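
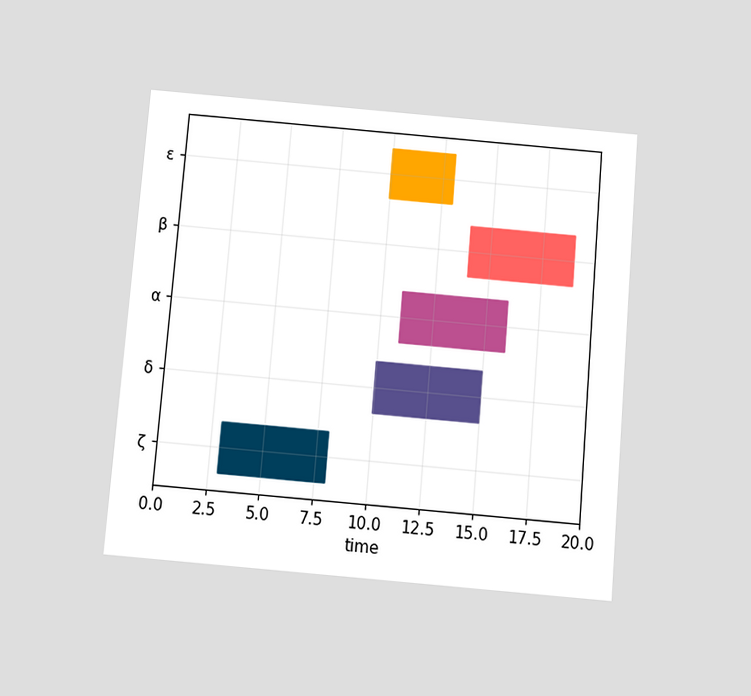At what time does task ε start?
10

The chart is tilted about 5° clockwise and viewed slightly from below. The ε bar begins at t=10.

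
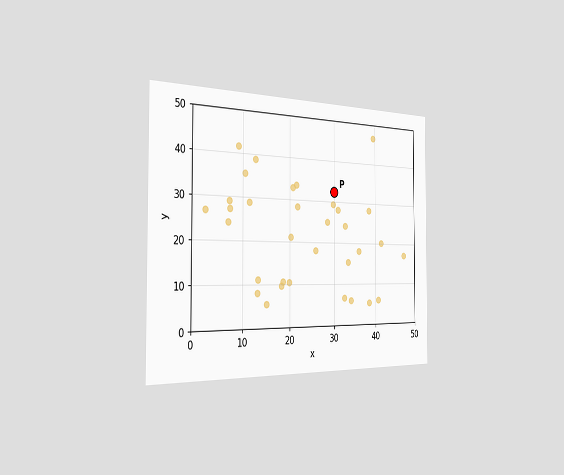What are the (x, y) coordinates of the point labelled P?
(30, 32.5)

The chart is viewed slightly from the left. Following the gridlines from P to each axis, P sits at (30, 32.5).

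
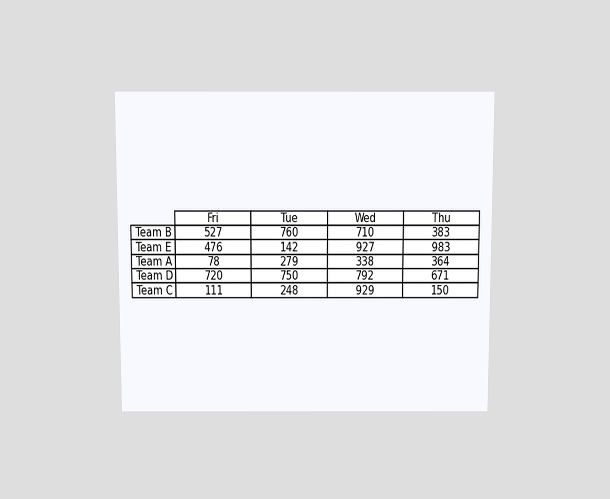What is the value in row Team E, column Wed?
The chart is viewed slightly from above. The (Team E, Wed) cell reads 927.

927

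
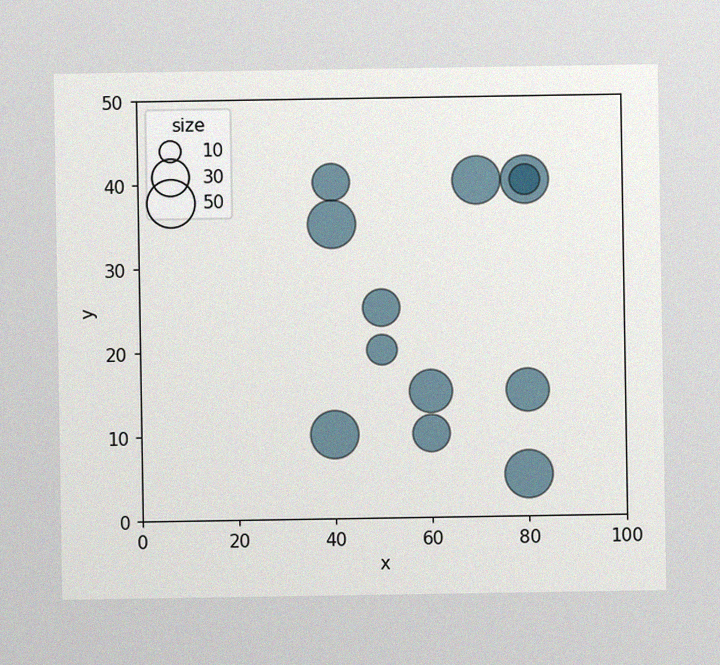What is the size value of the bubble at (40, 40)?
The image has some photo noise and uneven lighting. Matching the bubble at (40, 40) against the size legend gives 30.

30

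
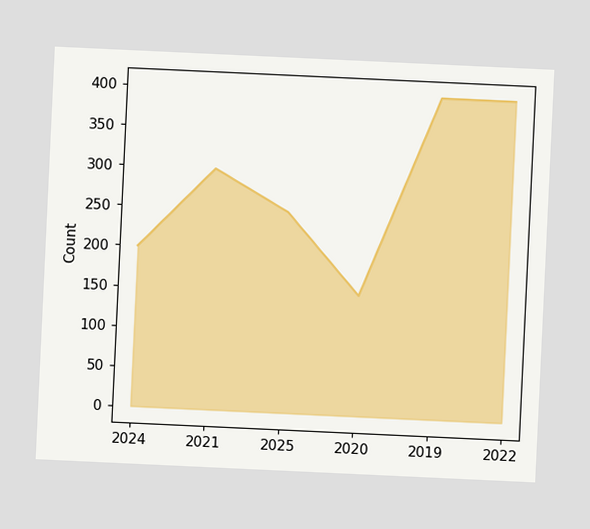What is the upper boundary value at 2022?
400

The chart is tilted about 3° clockwise. At 2022 the upper boundary is at 400.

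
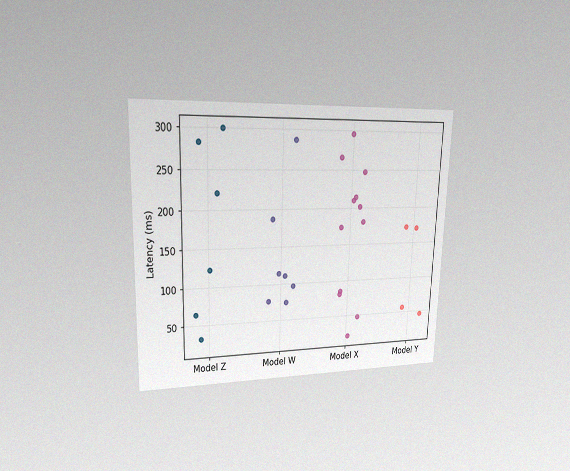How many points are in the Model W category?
The chart is viewed at a slight angle, with some photo noise. Counting the markers in the Model W column gives 7.

7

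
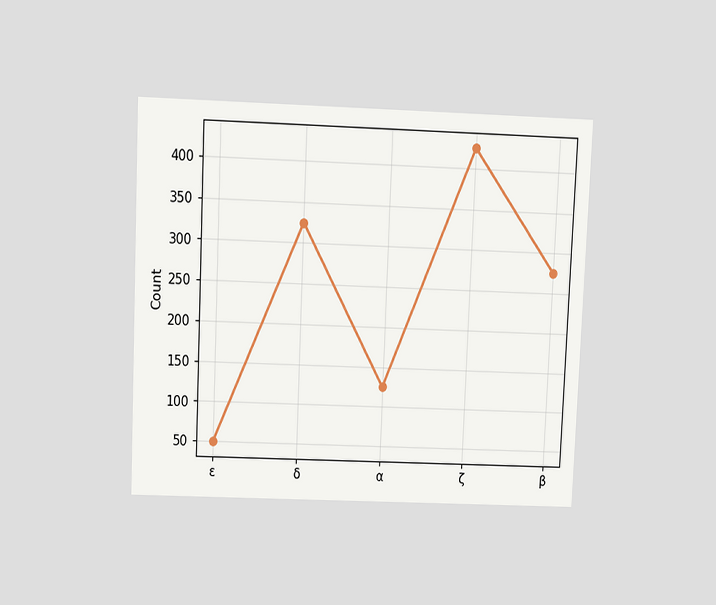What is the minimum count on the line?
The chart is tilted about 2° clockwise and viewed slightly from above. The lowest point is at ε, and reading across to the y-axis gives 50.

50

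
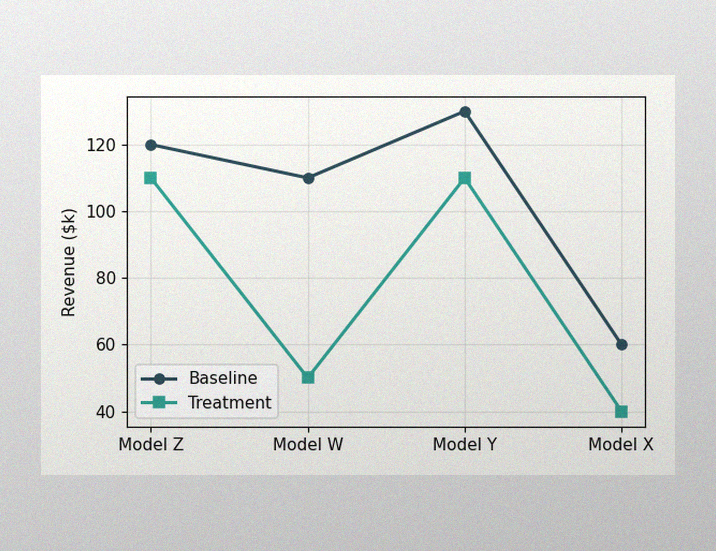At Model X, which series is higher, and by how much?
Baseline, by $20k

The image has some photo noise and uneven lighting. At Model X, Baseline sits above the other line by $20k.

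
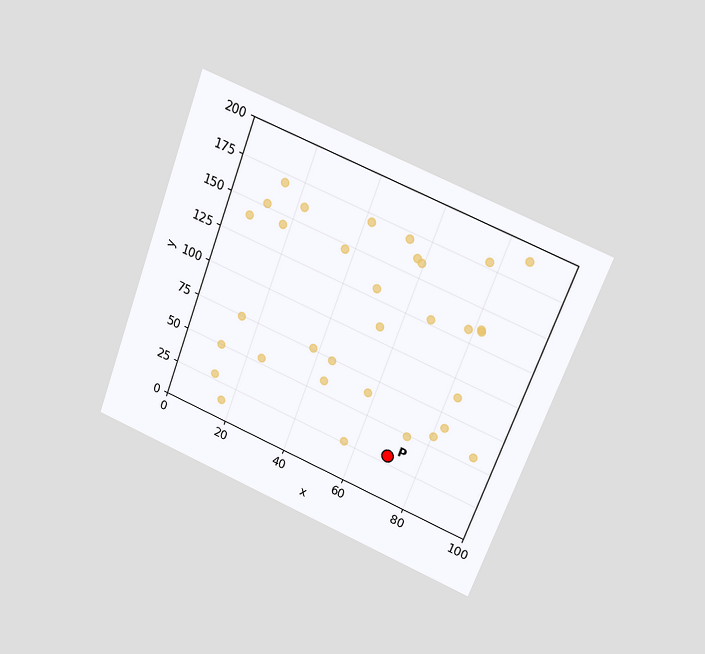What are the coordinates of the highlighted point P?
The chart is tilted about 21° clockwise and viewed at a slight angle. Following the gridlines from P to each axis, P sits at (70, 30).

(70, 30)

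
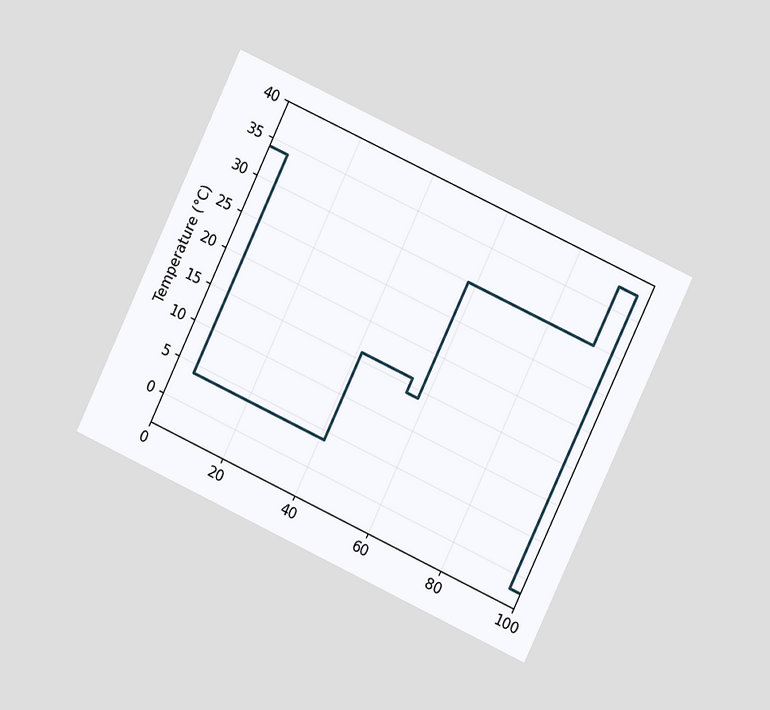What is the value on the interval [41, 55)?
The chart is tilted about 25° clockwise and viewed slightly from the right. On [41, 55) the step sits at 16°C.

16°C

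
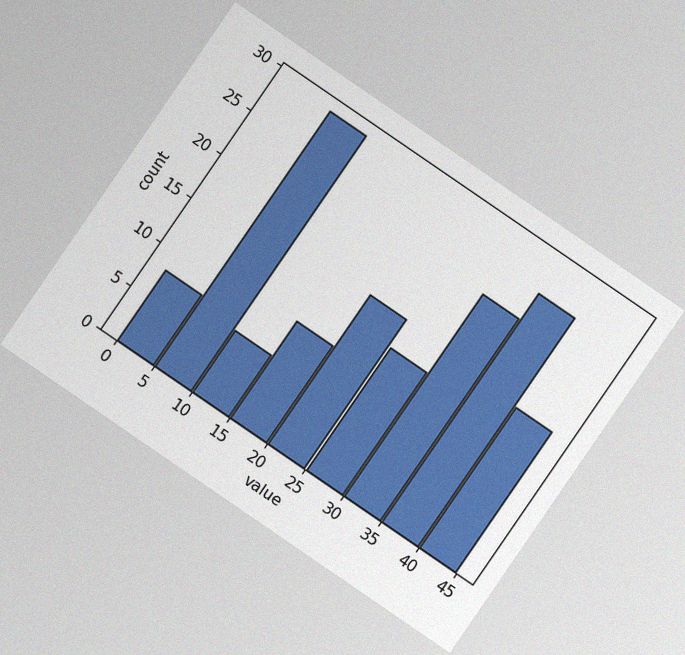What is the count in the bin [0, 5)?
The chart is tilted about 34° clockwise, with some photo noise. The [0, 5) bin has height 8.

8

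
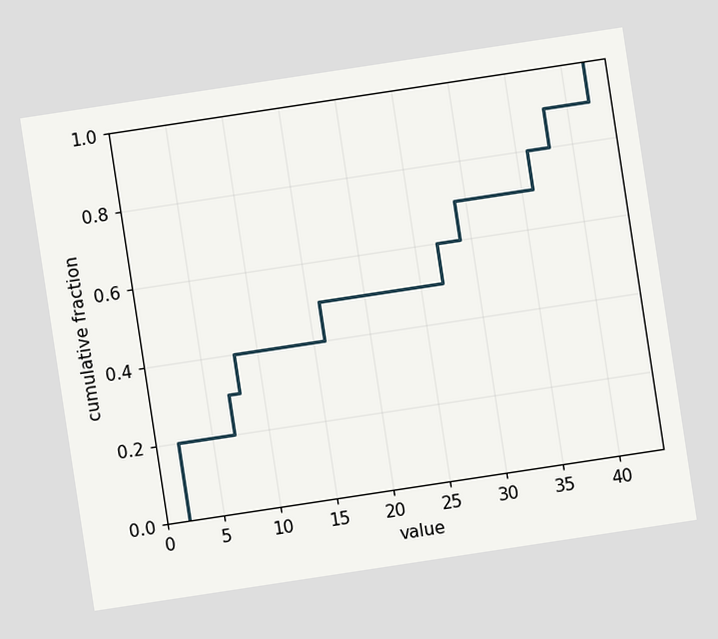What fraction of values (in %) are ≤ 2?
20%

The chart is tilted about 9° counter-clockwise. At x=2 the ECDF step is at 20%.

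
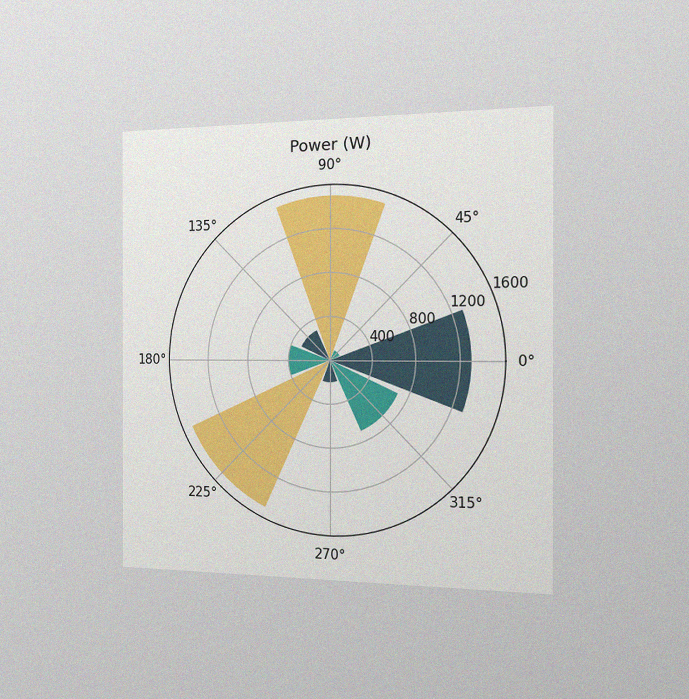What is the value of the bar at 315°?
700W

The chart is viewed slightly from the right, with some photo noise. The bar at 315° reaches 700W on the radial axis.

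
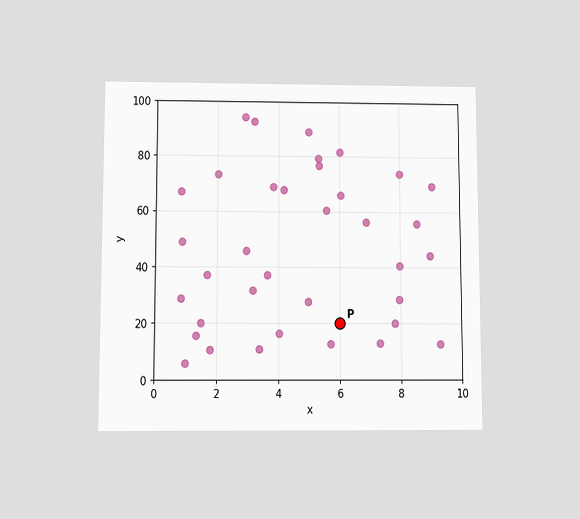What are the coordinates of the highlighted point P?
(6, 20)

The chart is viewed slightly from below. Following the gridlines from P to each axis, P sits at (6, 20).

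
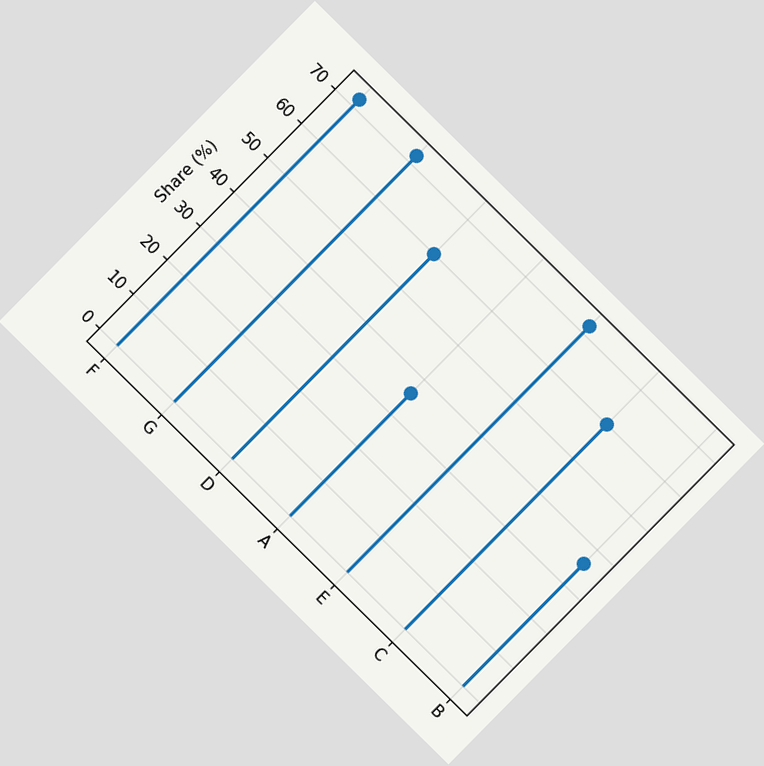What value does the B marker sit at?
36%

The chart is tilted about 45° clockwise. The B marker sits at 36%.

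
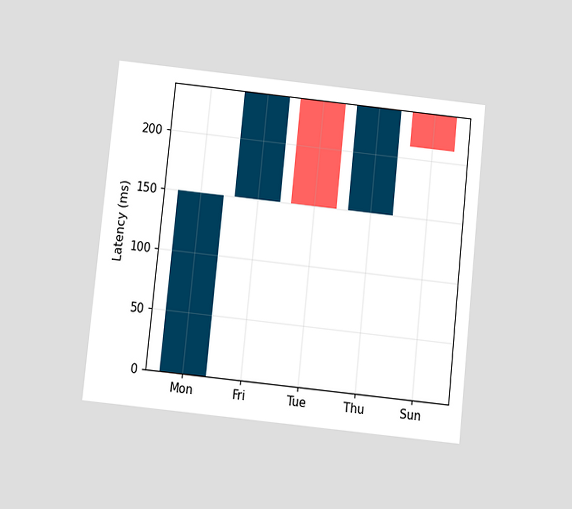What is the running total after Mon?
The chart is tilted about 6° clockwise and viewed slightly from below. After Mon the running total reaches 150ms.

150ms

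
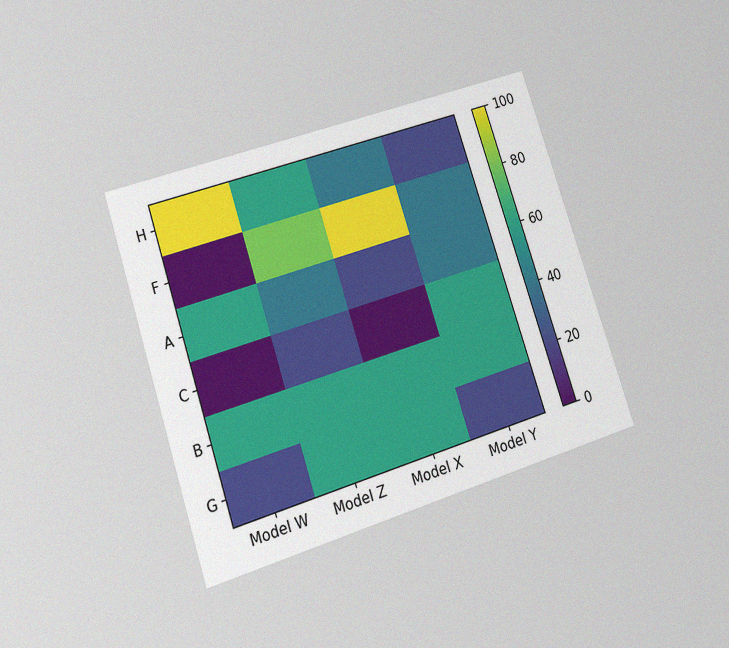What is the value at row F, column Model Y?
40

The chart is tilted about 18° counter-clockwise and viewed at a slight angle, with some photo noise. Matching cell (F, Model Y) against the colorbar gives 40.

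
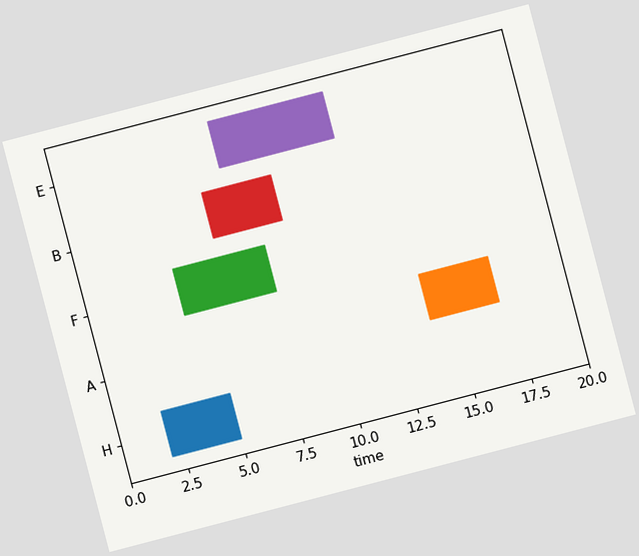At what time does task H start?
2

The chart is tilted about 15° counter-clockwise. The H bar begins at t=2.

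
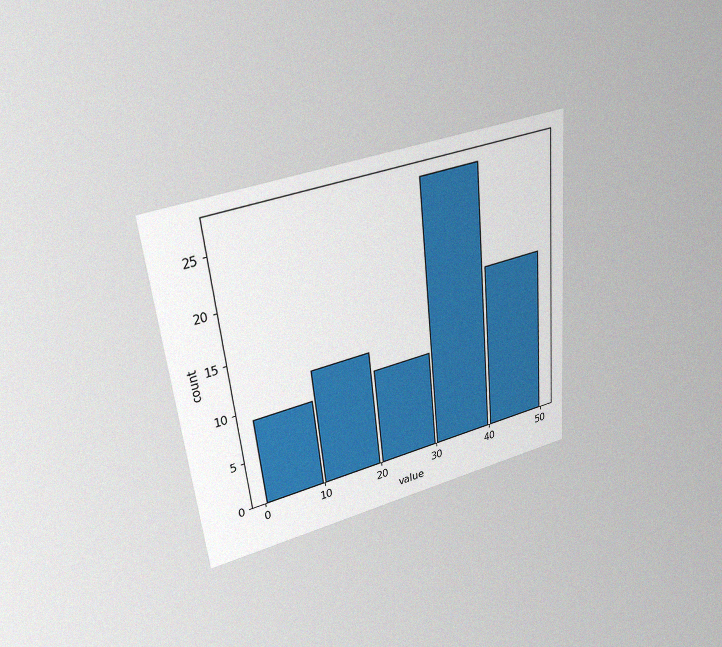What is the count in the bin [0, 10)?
The chart is tilted about 6° counter-clockwise and viewed slightly from above, with some photo noise. The [0, 10) bin has height 9.

9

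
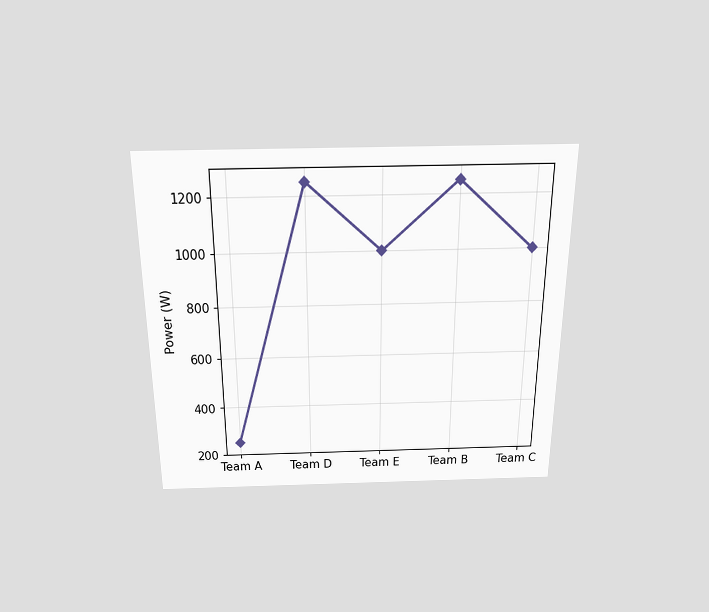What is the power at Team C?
1000W

The chart is viewed slightly from above. At Team C, the line is at 1000W.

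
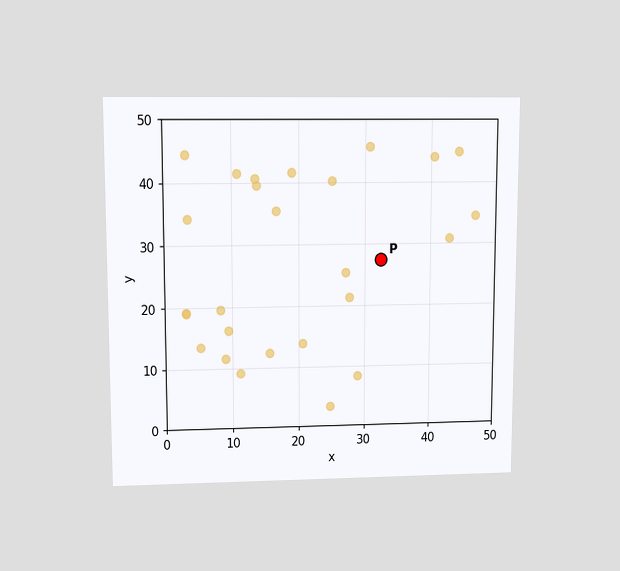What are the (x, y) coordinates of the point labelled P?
(32.5, 27.5)

The chart is viewed at a slight angle. Following the gridlines from P to each axis, P sits at (32.5, 27.5).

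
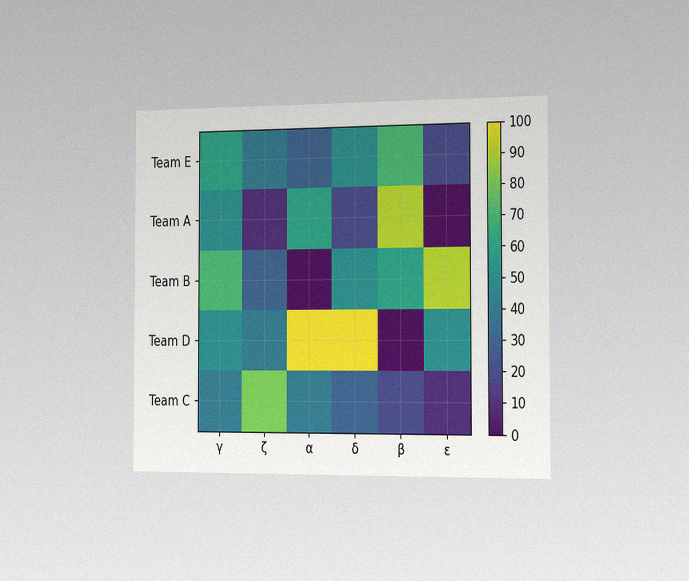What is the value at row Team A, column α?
The chart is viewed slightly from the right, with some photo noise. Matching cell (Team A, α) against the colorbar gives 60.

60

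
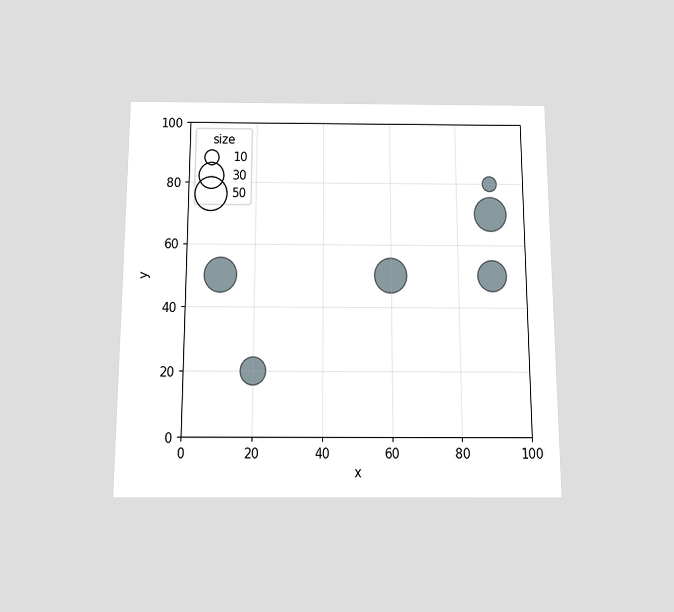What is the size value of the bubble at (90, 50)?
The chart is viewed slightly from below. Matching the bubble at (90, 50) against the size legend gives 40.

40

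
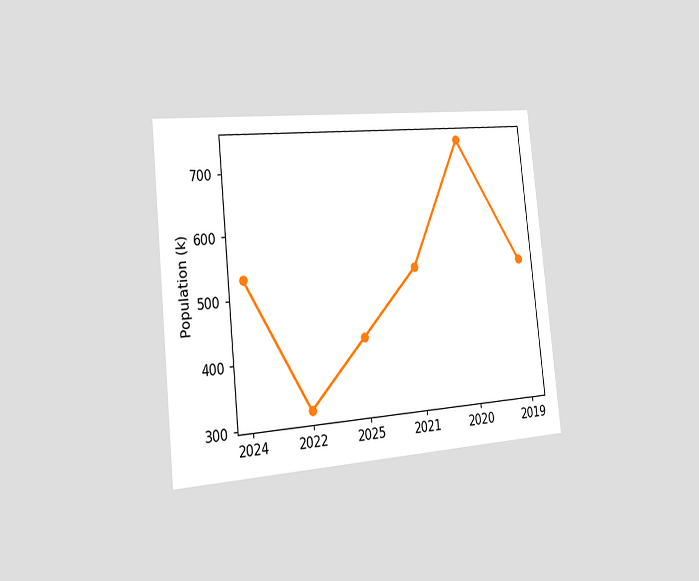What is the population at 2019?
530k

The chart is tilted about 6° counter-clockwise and viewed slightly from the left. At 2019, the line is at 530k.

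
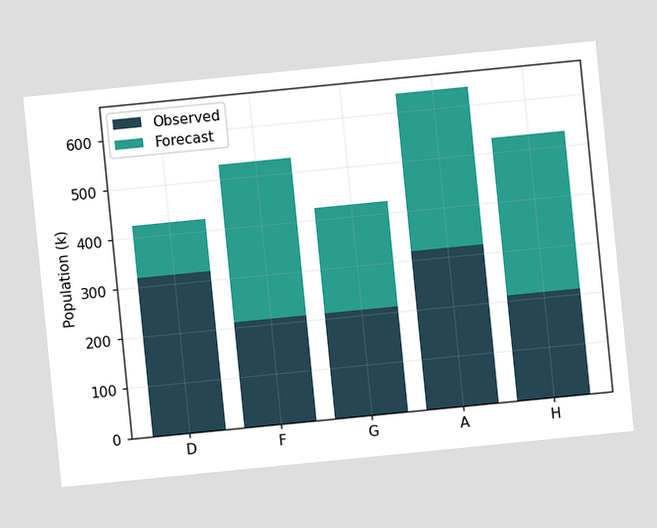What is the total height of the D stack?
The chart is tilted about 6° counter-clockwise. The D stack's top reaches 424k on the y-axis.

424k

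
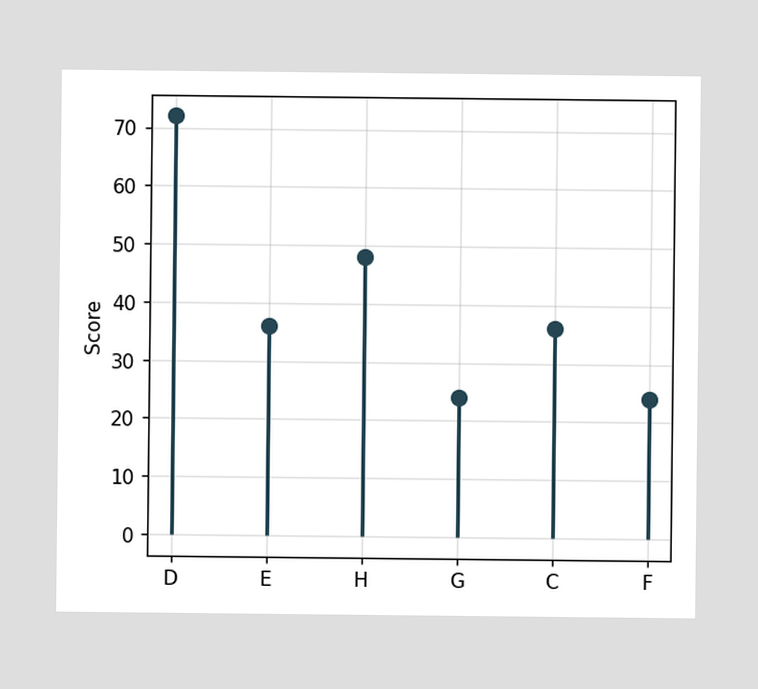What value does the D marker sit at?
The D marker sits at 72.

72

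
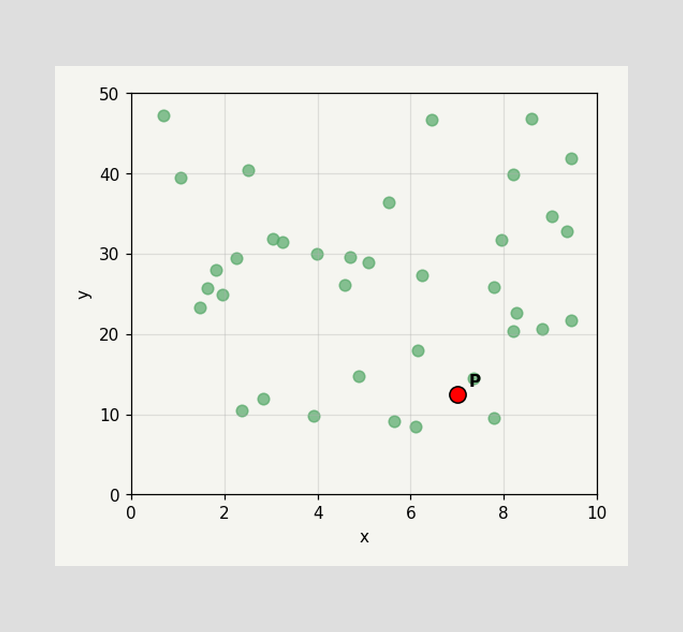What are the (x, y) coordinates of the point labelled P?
(7, 12.5)

Following the gridlines from P to each axis, P sits at (7, 12.5).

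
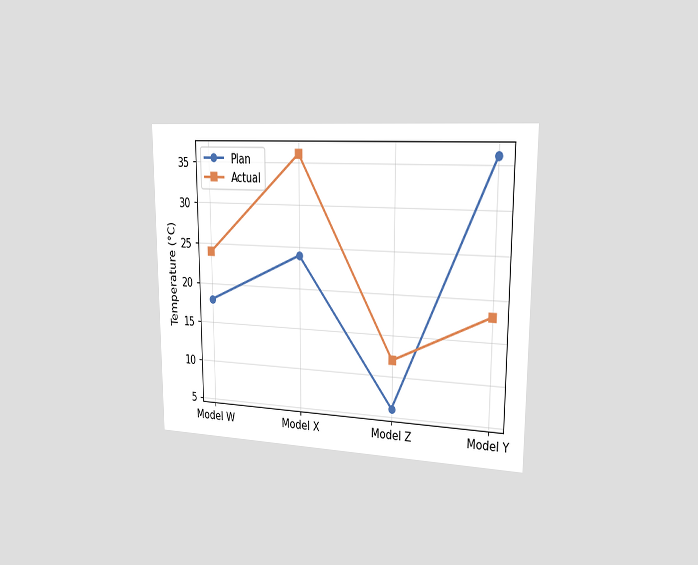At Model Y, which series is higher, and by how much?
Plan, by 18°C

The chart is viewed slightly from the right. At Model Y, Plan sits above the other line by 18°C.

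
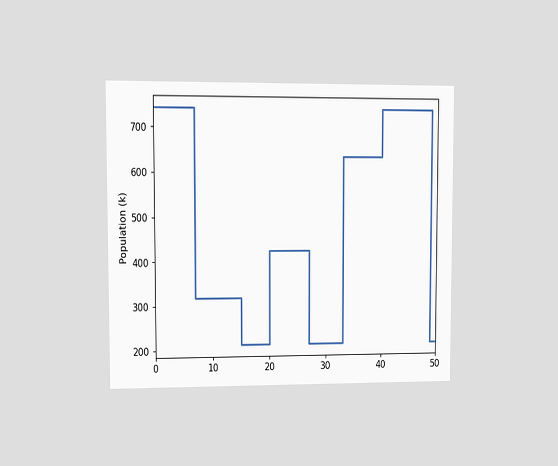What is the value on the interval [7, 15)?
318k

The chart is viewed at a slight angle. On [7, 15) the step sits at 318k.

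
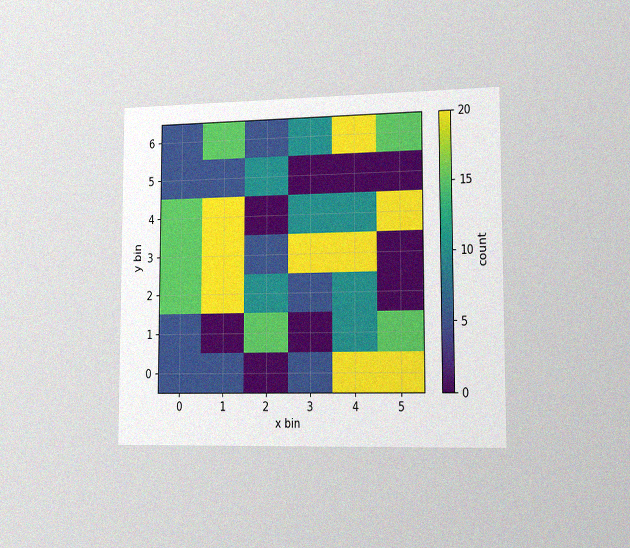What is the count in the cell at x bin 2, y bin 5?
The chart is viewed slightly from the right, with some photo noise. Matching the cell (2, 5) against the colorbar gives 10.

10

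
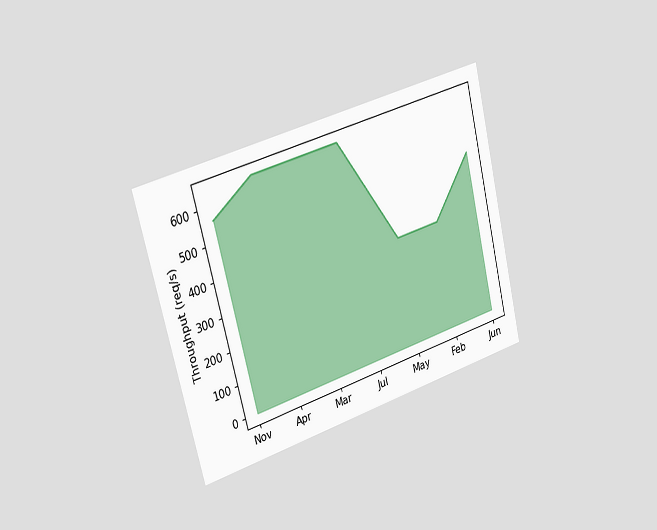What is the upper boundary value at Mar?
640req/s

The chart is tilted about 14° counter-clockwise and viewed slightly from the left. At Mar the upper boundary is at 640req/s.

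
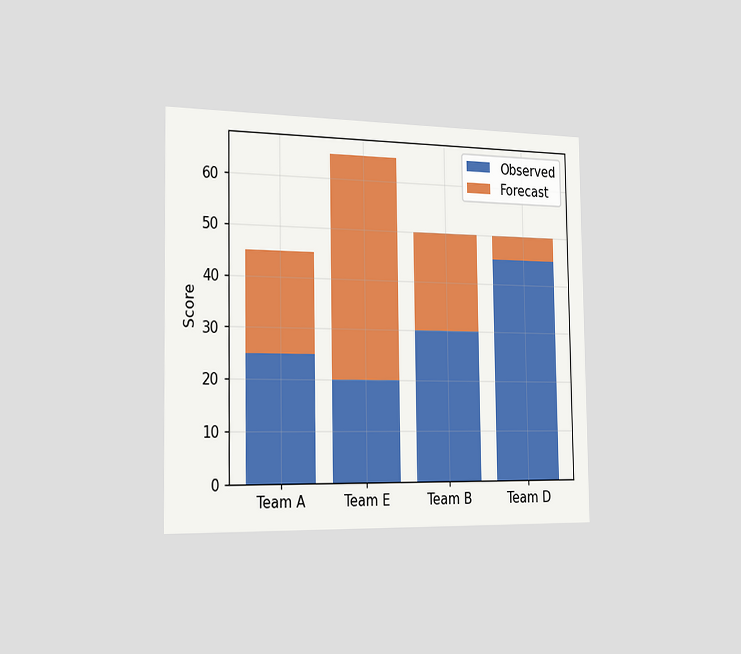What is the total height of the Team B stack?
The chart is viewed slightly from the left. The Team B stack's top reaches 50 on the y-axis.

50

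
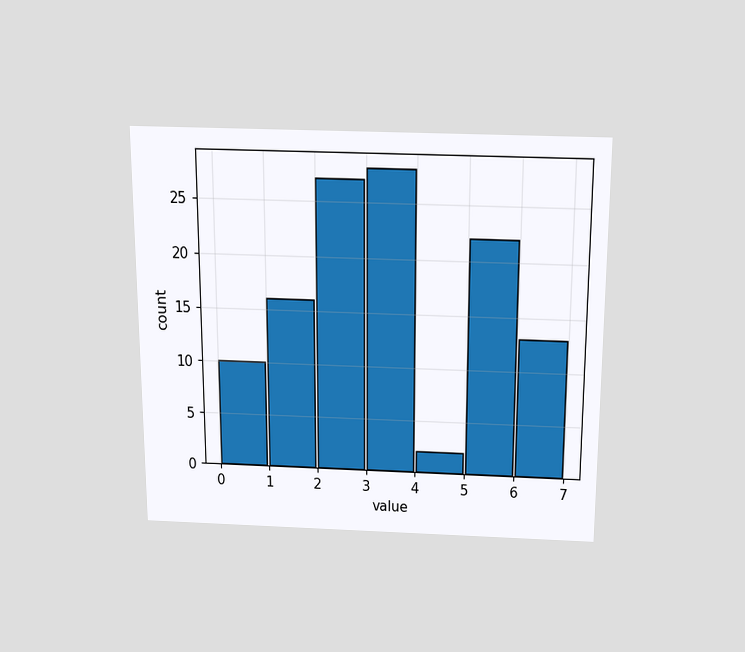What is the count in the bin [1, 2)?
16

The chart is viewed slightly from above. The [1, 2) bin has height 16.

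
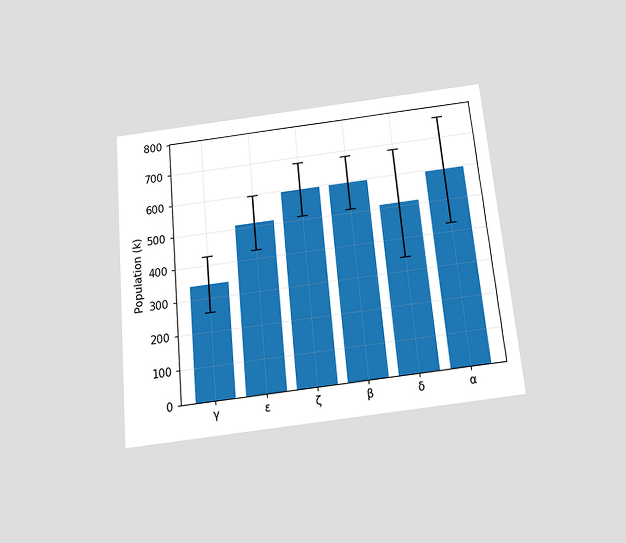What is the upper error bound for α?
765k

The chart is tilted about 5° counter-clockwise and viewed slightly from below. The α bar's upper whisker reaches 765k.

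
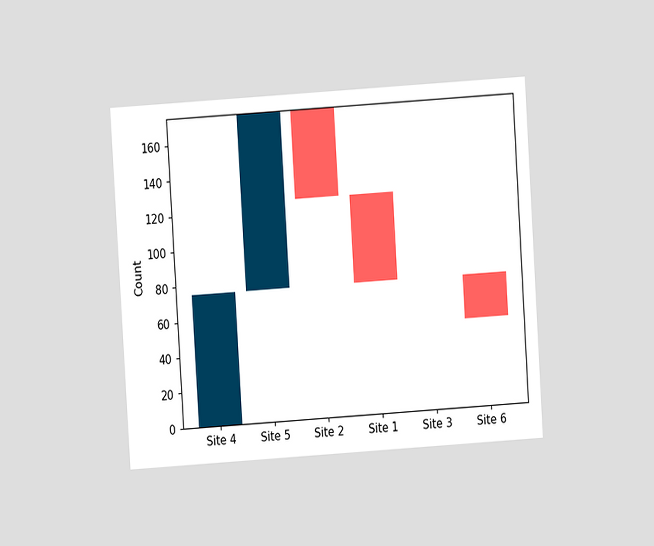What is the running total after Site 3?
The chart is tilted about 4° counter-clockwise and viewed at a slight angle. After Site 3 the running total reaches 75.

75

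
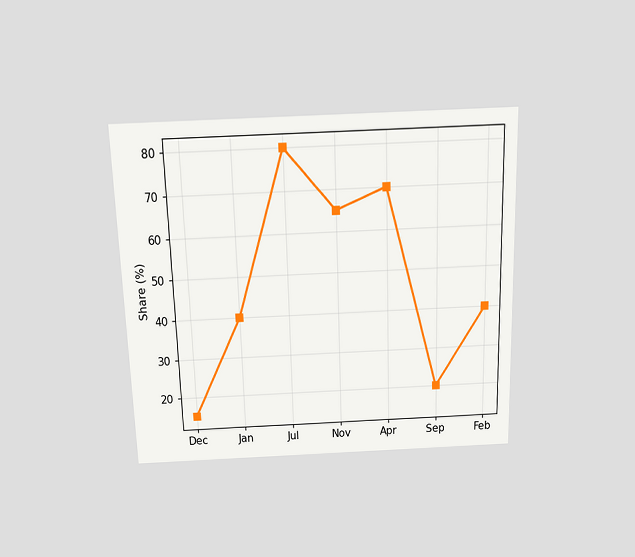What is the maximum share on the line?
The chart is viewed slightly from above. The highest point is at Jul, and reading across to the y-axis gives 80%.

80%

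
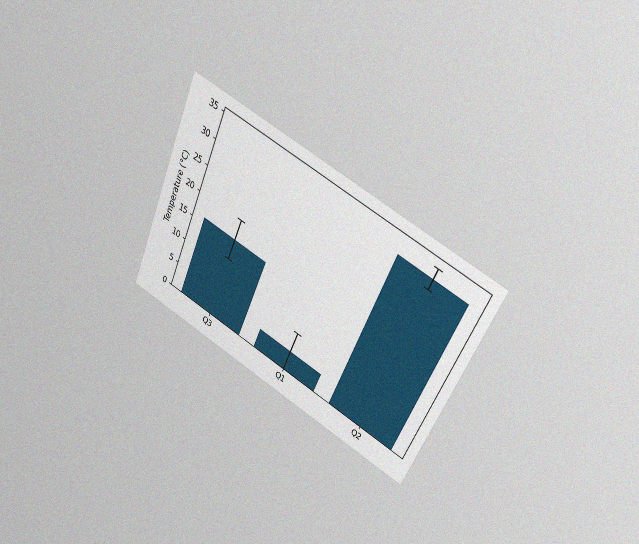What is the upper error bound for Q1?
8°C

The chart is tilted about 24° clockwise and viewed at a slight angle, with some photo noise. The Q1 bar's upper whisker reaches 8°C.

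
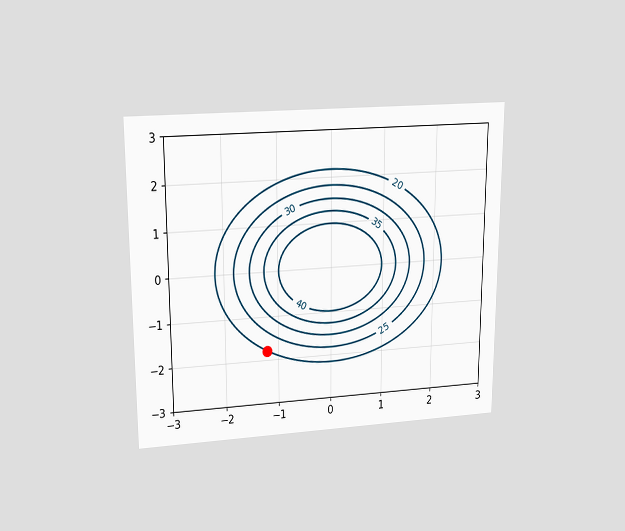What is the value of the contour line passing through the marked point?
20

The chart is viewed slightly from above. The marked point sits on the contour labelled 20.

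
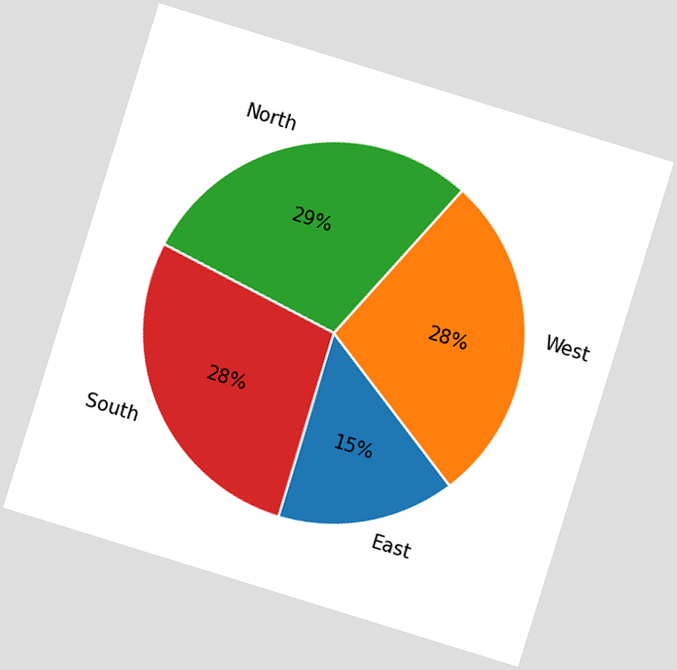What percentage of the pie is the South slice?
The chart is tilted about 17° clockwise. The South slice takes up 28% of the pie.

28%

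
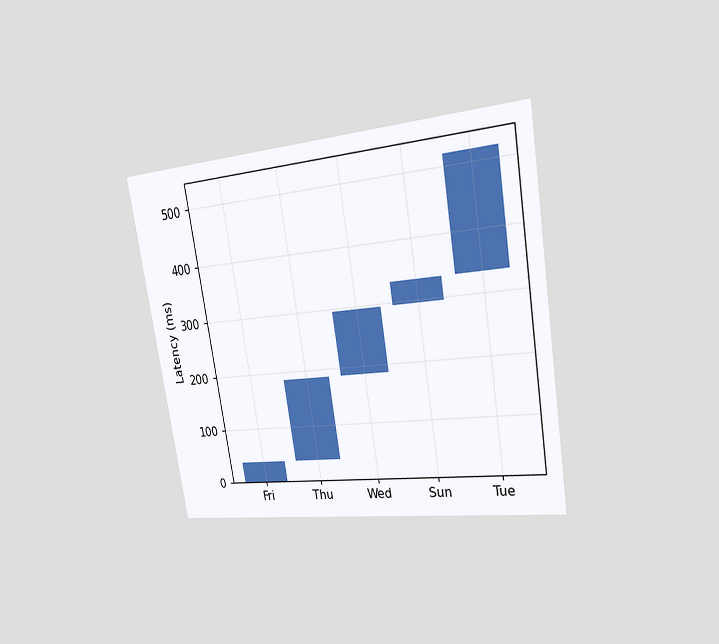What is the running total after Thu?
185ms

The chart is tilted about 9° counter-clockwise and viewed slightly from the right. After Thu the running total reaches 185ms.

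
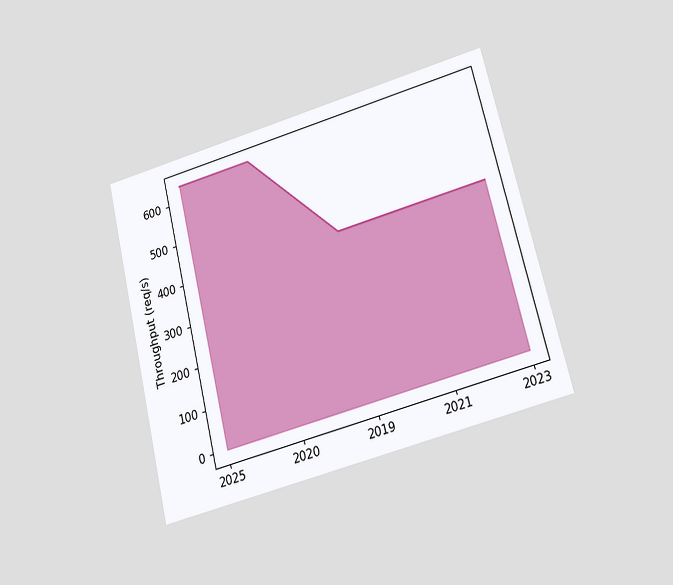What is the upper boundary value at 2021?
400req/s

The chart is tilted about 14° counter-clockwise and viewed at a slight angle. At 2021 the upper boundary is at 400req/s.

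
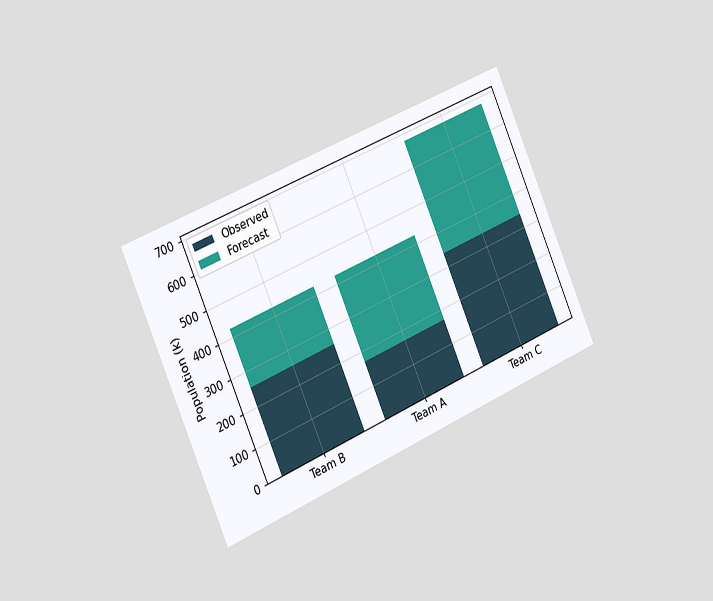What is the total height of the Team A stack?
425k

The chart is tilted about 24° counter-clockwise and viewed slightly from the left. The Team A stack's top reaches 425k on the y-axis.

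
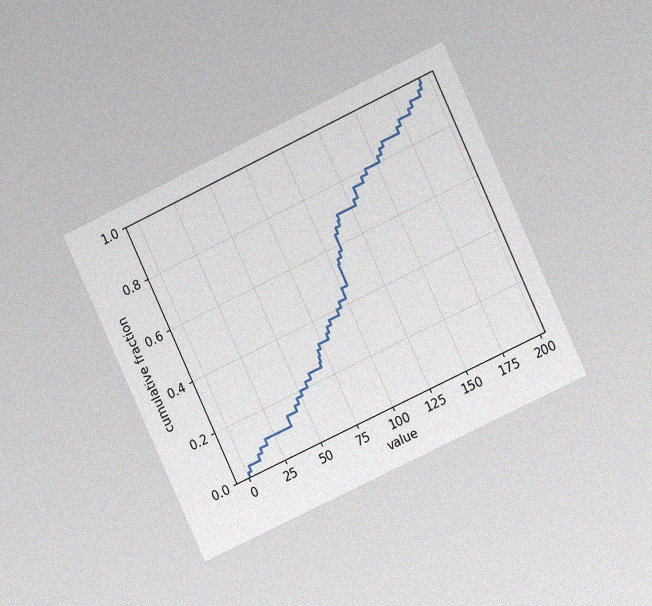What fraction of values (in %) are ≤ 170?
88%

The chart is tilted about 25° counter-clockwise and viewed at a slight angle, with some photo noise. At x=170 the ECDF step is at 88%.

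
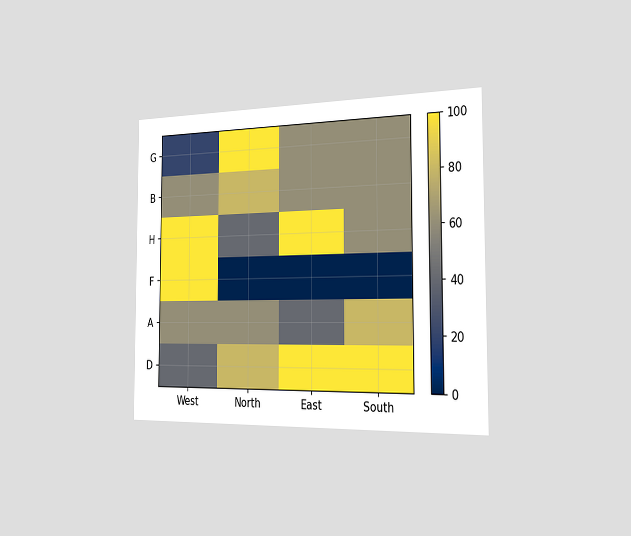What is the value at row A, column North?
The chart is viewed slightly from the right. Matching cell (A, North) against the colorbar gives 60.

60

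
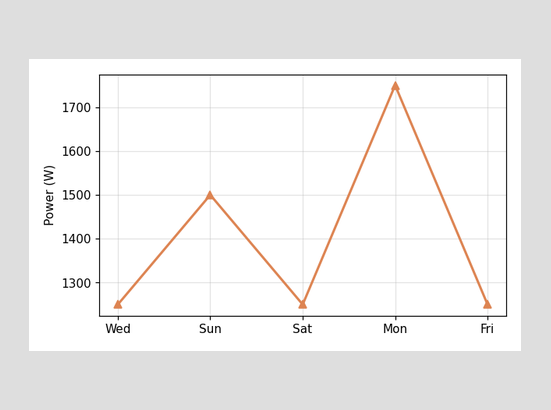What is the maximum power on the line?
1750W

The highest point is at Mon, and reading across to the y-axis gives 1750W.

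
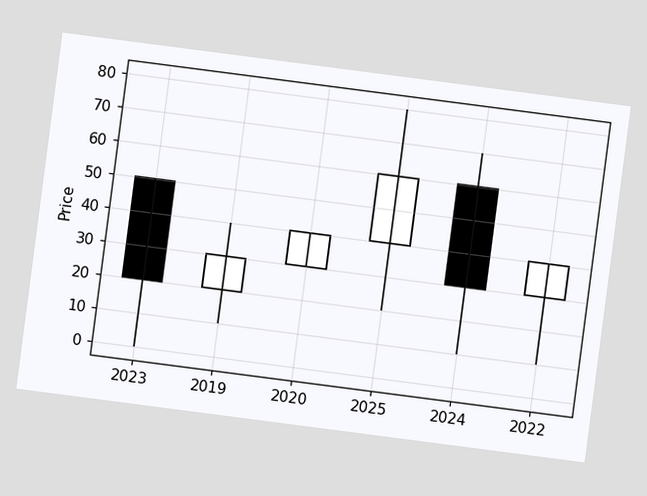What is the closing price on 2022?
The chart is tilted about 7° clockwise. The 2022 candle closes at 40.

40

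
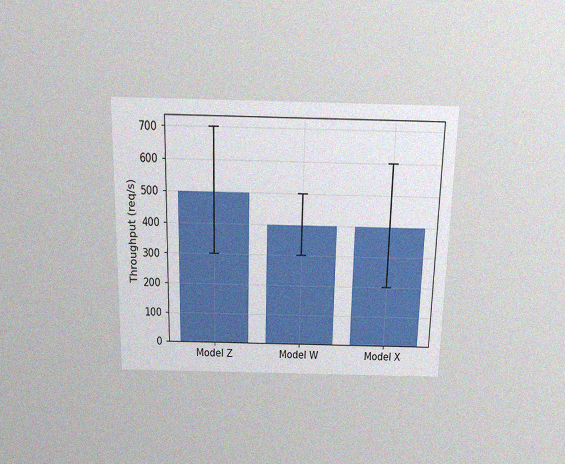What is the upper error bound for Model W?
The chart is viewed slightly from above, with some photo noise. The Model W bar's upper whisker reaches 500req/s.

500req/s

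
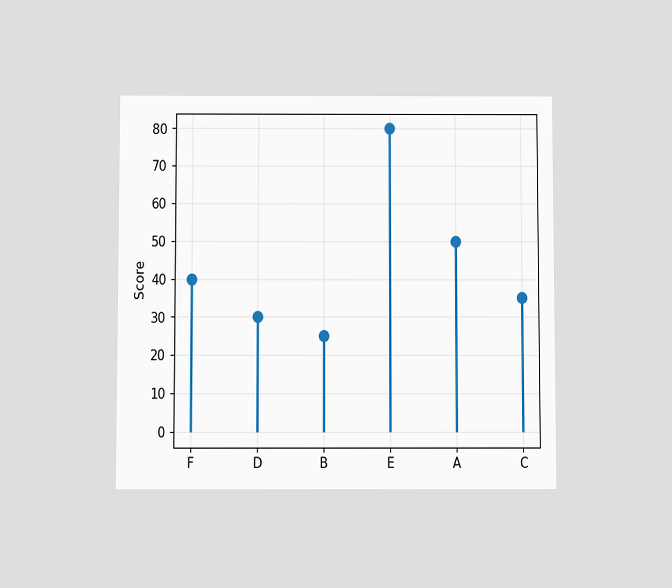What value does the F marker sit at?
40

The chart is viewed slightly from below. The F marker sits at 40.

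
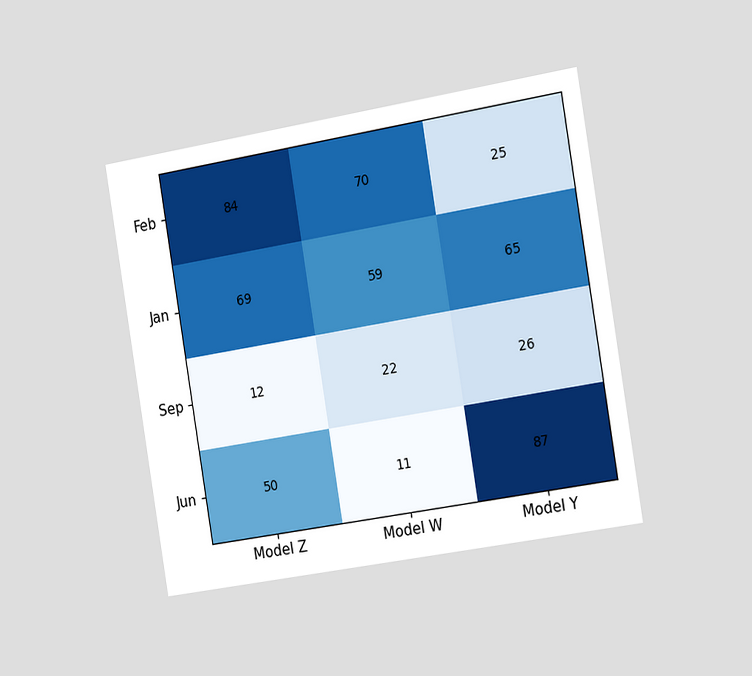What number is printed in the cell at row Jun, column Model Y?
The chart is tilted about 9° counter-clockwise and viewed slightly from the right. The (Jun, Model Y) cell reads 87.

87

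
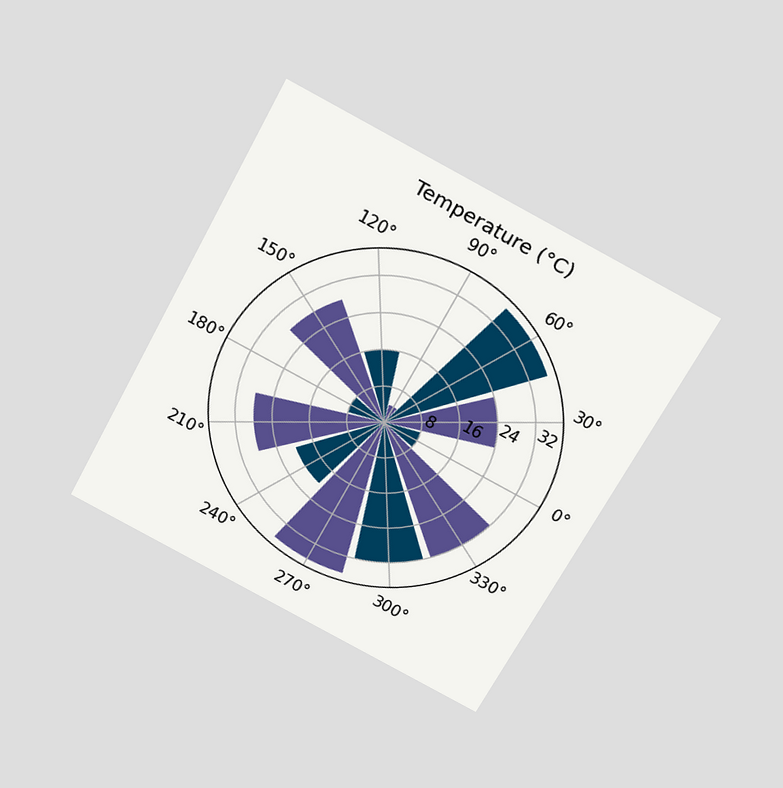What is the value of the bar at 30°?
24°C

The chart is tilted about 28° clockwise and viewed slightly from above. The bar at 30° reaches 24°C on the radial axis.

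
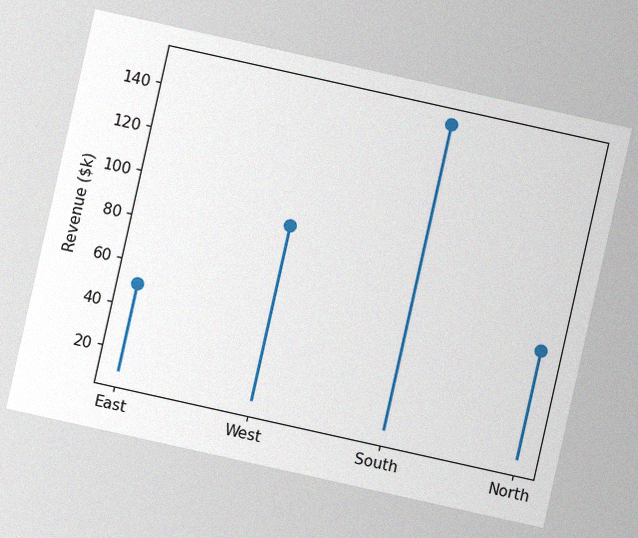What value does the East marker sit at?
$50k

The chart is tilted about 13° clockwise, with some photo noise. The East marker sits at $50k.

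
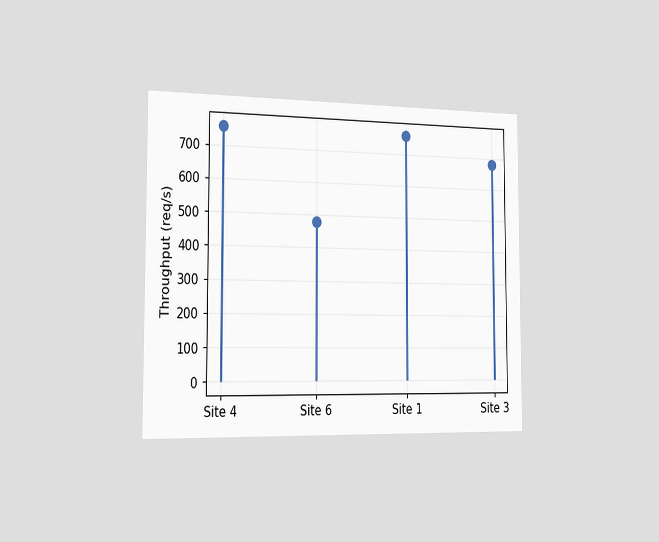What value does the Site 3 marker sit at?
The chart is viewed slightly from the left. The Site 3 marker sits at 680req/s.

680req/s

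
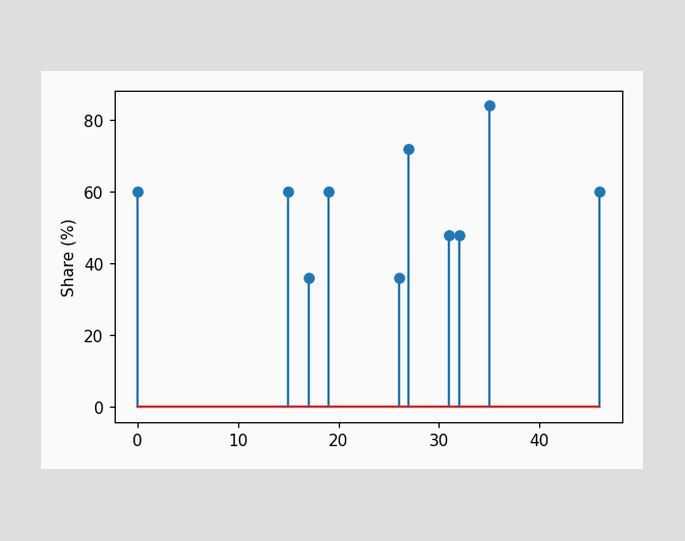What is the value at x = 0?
60%

The stem at x=0 reaches 60%.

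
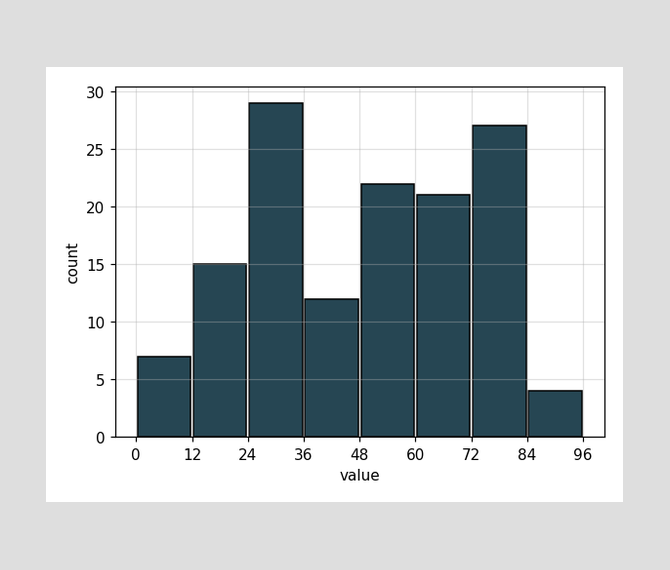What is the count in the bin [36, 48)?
The [36, 48) bin has height 12.

12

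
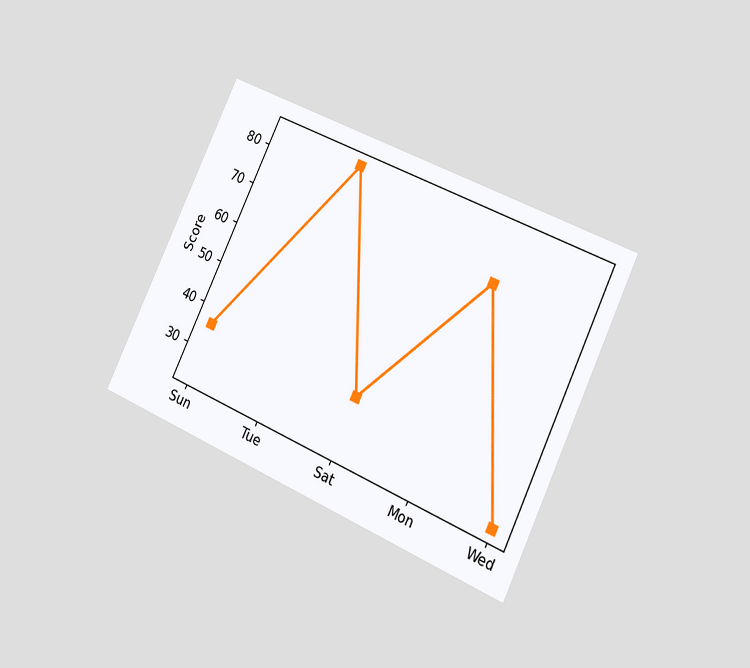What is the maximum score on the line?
The chart is tilted about 25° clockwise and viewed slightly from the right. The highest point is at Tue, and reading across to the y-axis gives 84.

84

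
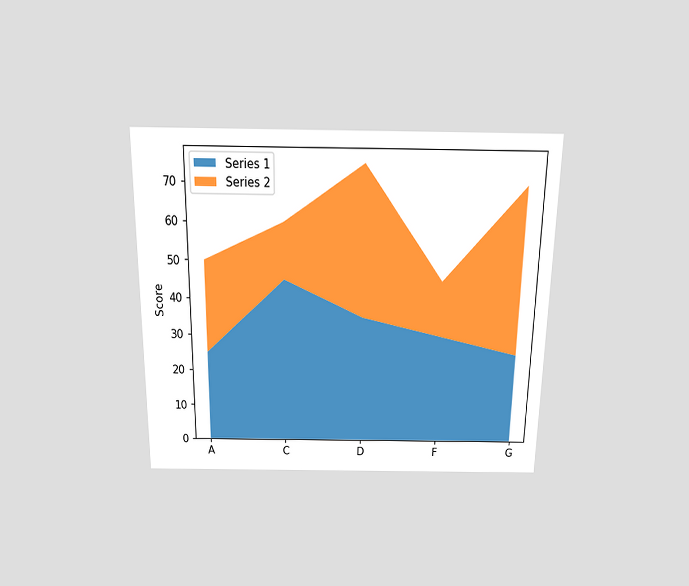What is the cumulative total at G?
70

The chart is viewed slightly from above. The stacked total at G reaches 70.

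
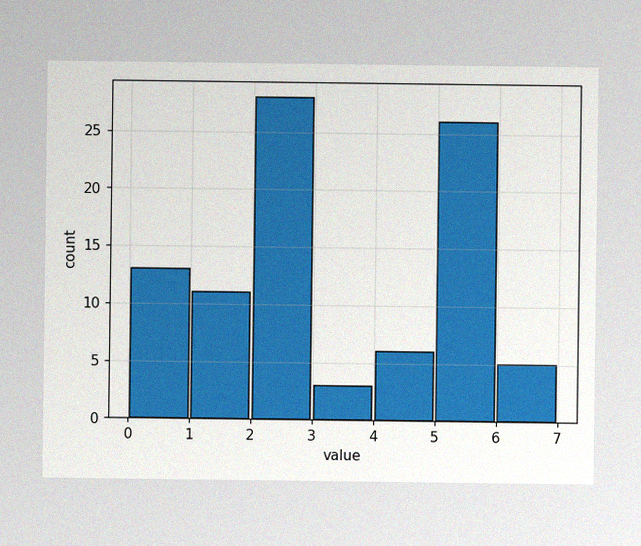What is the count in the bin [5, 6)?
26

The image has some photo noise and uneven lighting. The [5, 6) bin has height 26.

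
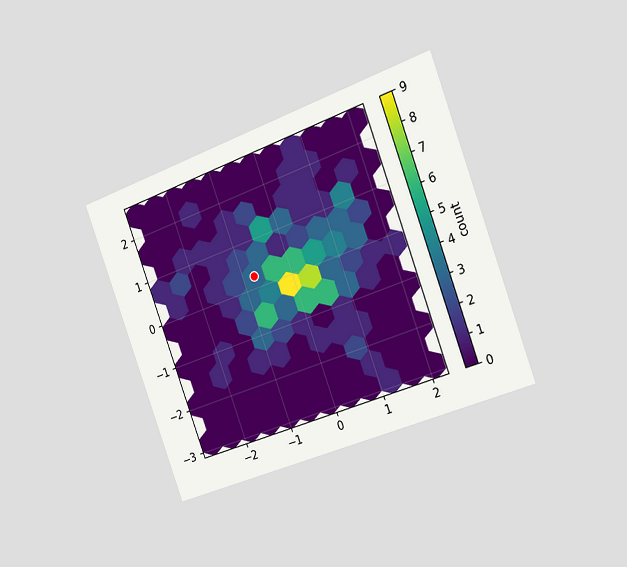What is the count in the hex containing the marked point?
The chart is tilted about 20° counter-clockwise and viewed slightly from the right. The marked hex reads 3 on the colorbar.

3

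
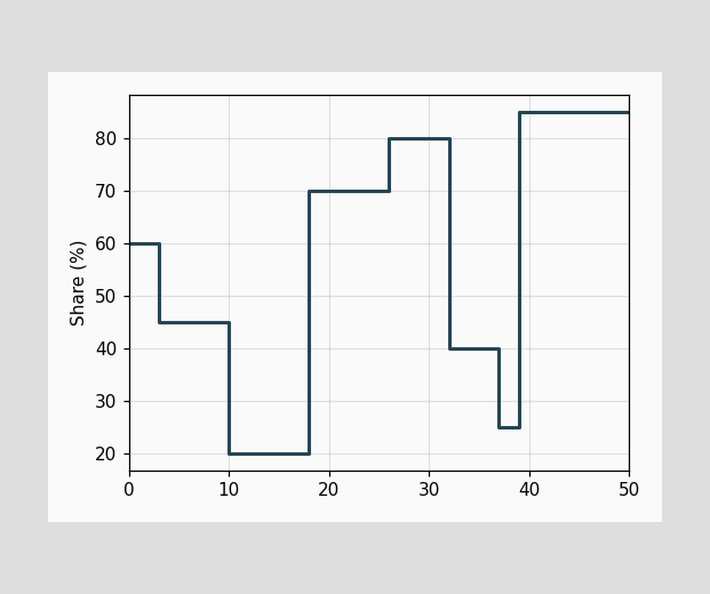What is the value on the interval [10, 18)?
On [10, 18) the step sits at 20%.

20%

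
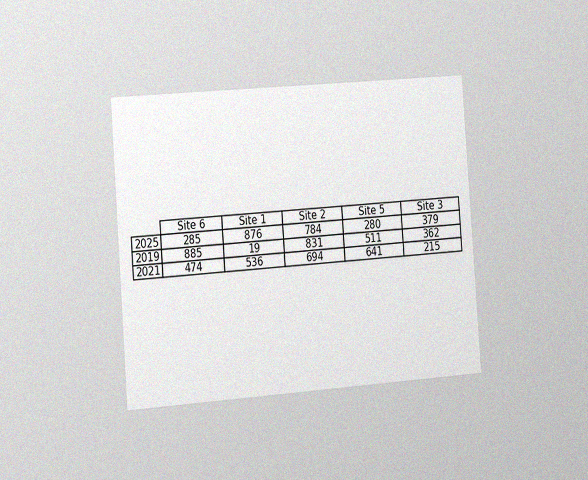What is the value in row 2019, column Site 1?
19

The chart is tilted about 4° counter-clockwise and viewed slightly from the left, with some photo noise. The (2019, Site 1) cell reads 19.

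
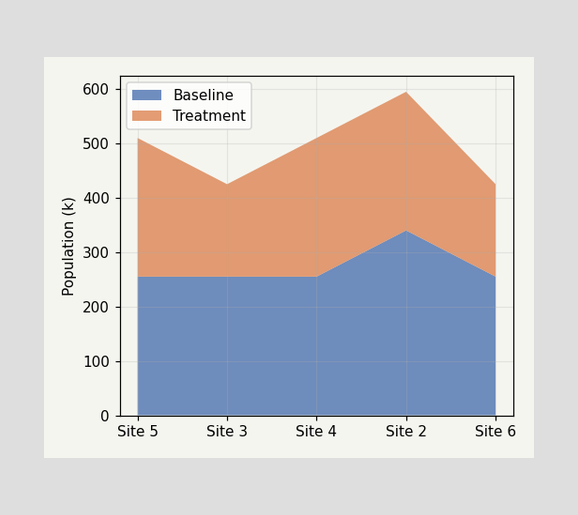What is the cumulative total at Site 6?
The stacked total at Site 6 reaches 425k.

425k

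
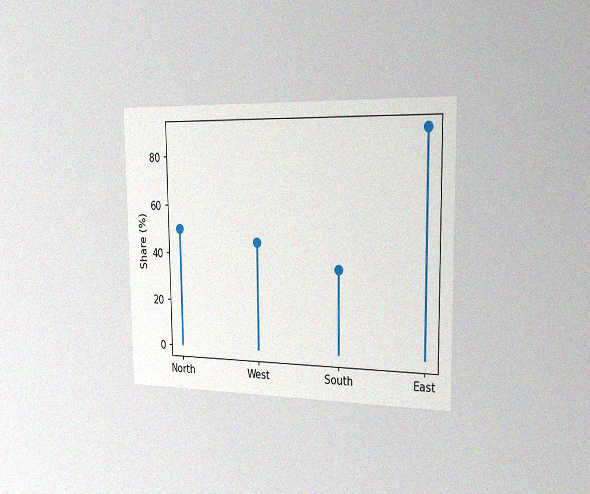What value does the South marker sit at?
The chart is viewed slightly from the right, with some photo noise. The South marker sits at 35%.

35%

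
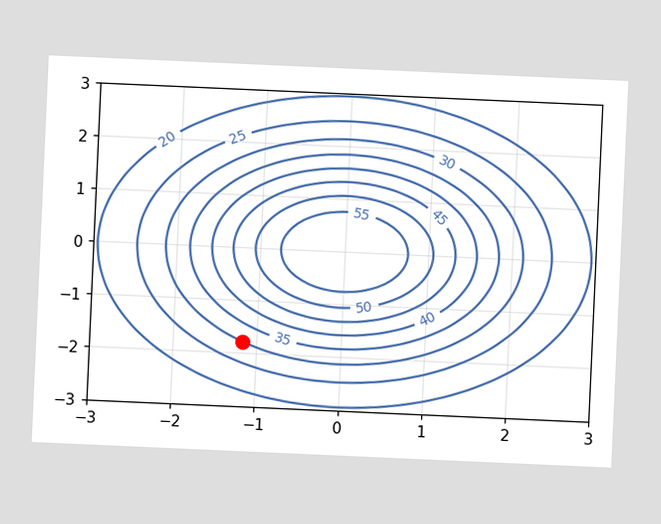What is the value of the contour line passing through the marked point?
The chart is tilted about 3° clockwise. The marked point sits on the contour labelled 30.

30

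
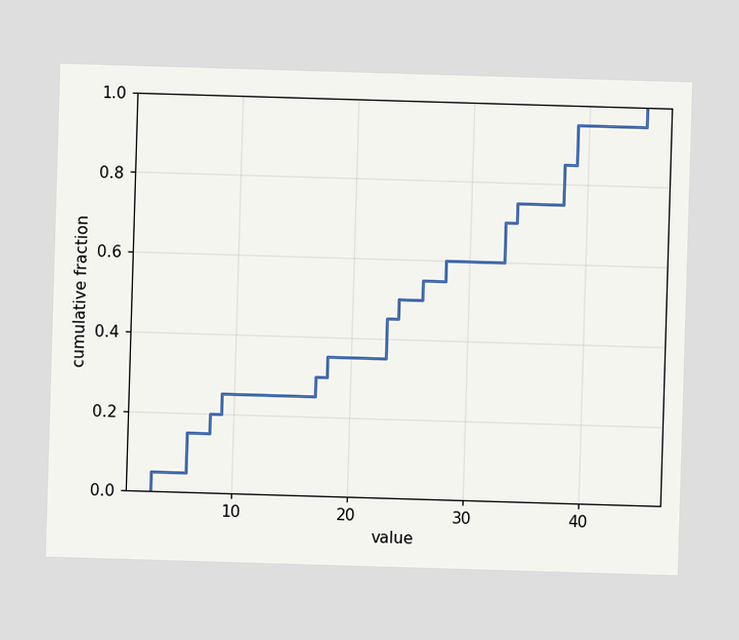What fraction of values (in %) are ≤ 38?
At x=38 the ECDF step is at 85%.

85%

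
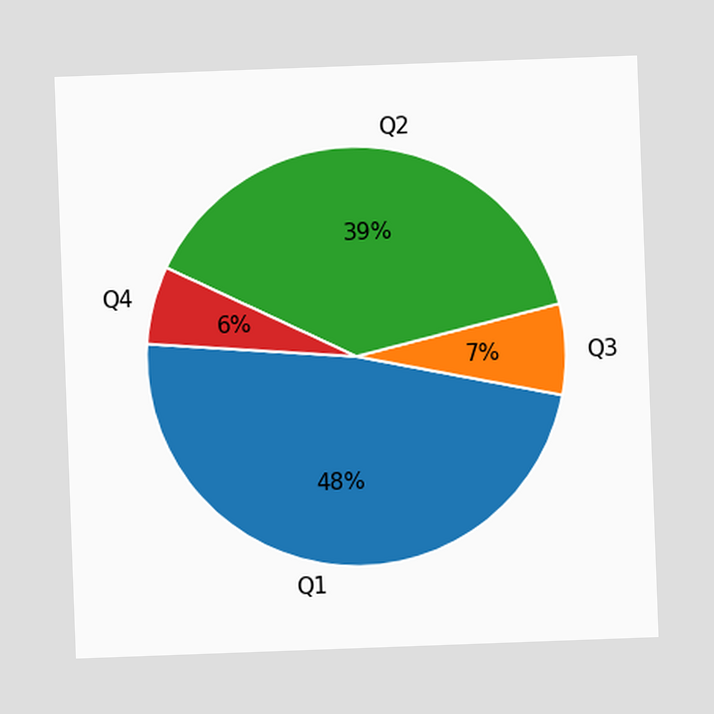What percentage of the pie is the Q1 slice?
The chart is tilted about 2° counter-clockwise. The Q1 slice takes up 48% of the pie.

48%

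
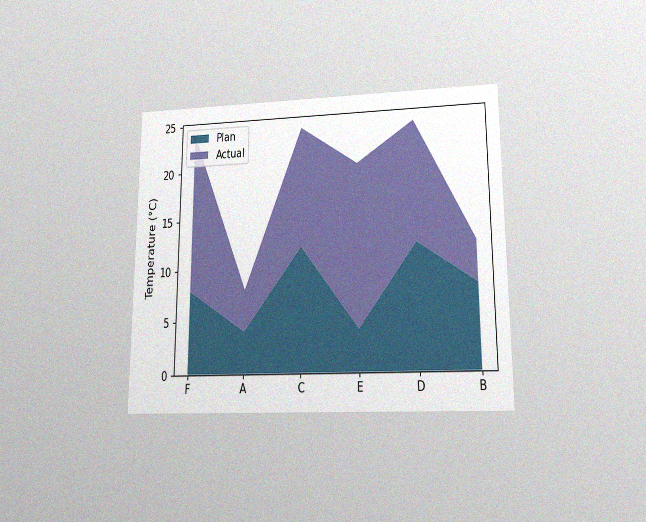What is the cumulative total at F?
The chart is viewed at a slight angle, with some photo noise. The stacked total at F reaches 24°C.

24°C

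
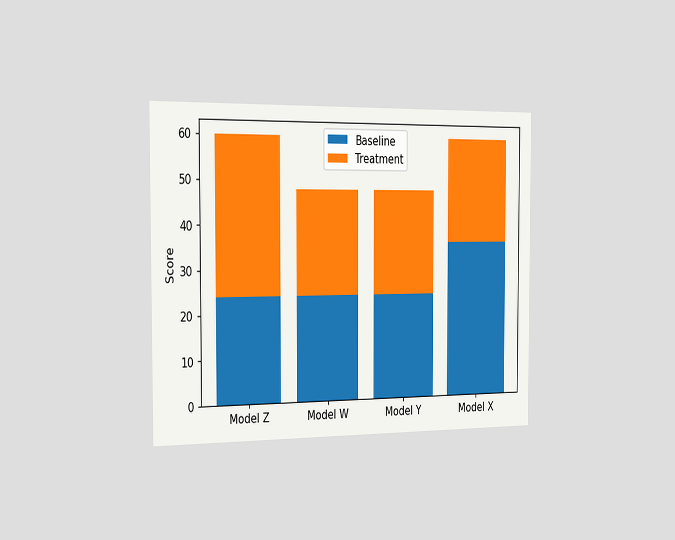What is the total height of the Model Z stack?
60

The chart is viewed slightly from the left. The Model Z stack's top reaches 60 on the y-axis.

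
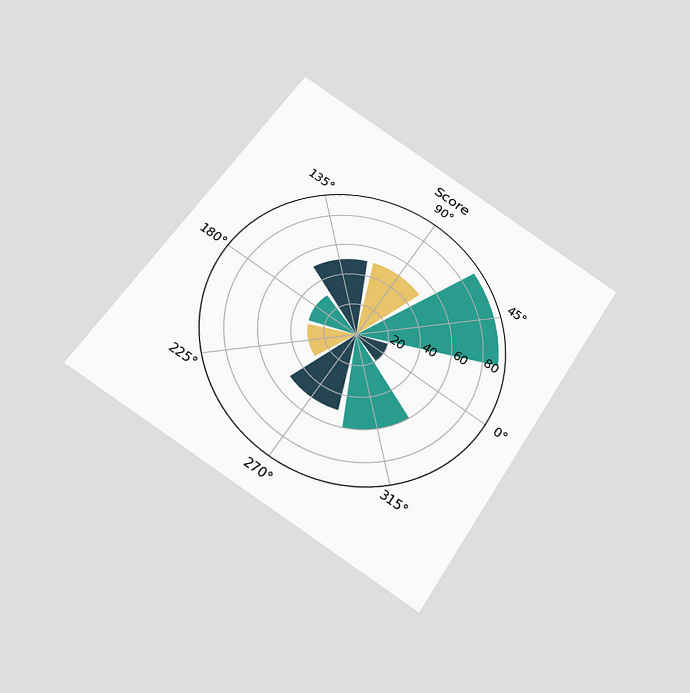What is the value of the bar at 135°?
50

The chart is tilted about 33° clockwise and viewed slightly from below. The bar at 135° reaches 50 on the radial axis.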